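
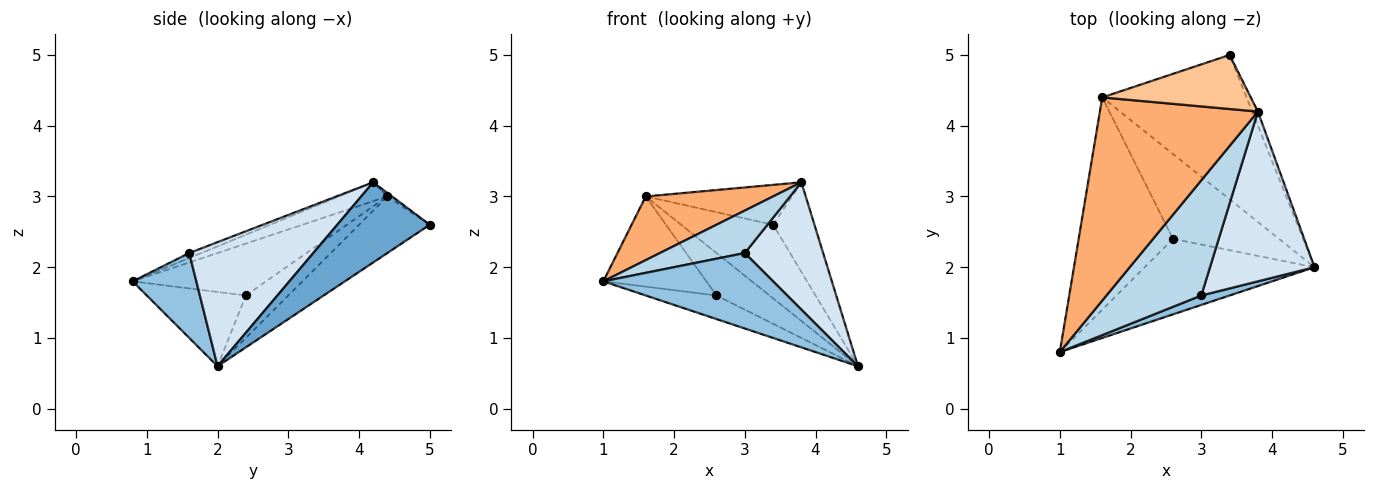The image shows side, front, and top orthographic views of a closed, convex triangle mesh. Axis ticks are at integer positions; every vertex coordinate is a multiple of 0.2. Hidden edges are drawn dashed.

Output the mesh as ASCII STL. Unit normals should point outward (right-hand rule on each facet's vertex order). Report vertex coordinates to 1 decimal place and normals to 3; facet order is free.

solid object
 facet normal 0.911 0.407 -0.064
  outer loop
   vertex 3.8 4.2 3.2
   vertex 4.6 2.0 0.6
   vertex 3.4 5.0 2.6
  endloop
 endfacet
 facet normal 0.349 -0.930 0.116
  outer loop
   vertex 3.0 1.6 2.2
   vertex 1.0 0.8 1.8
   vertex 4.6 2.0 0.6
  endloop
 endfacet
 facet normal -0.049 -0.345 0.937
  outer loop
   vertex 3.0 1.6 2.2
   vertex 3.8 4.2 3.2
   vertex 1.0 0.8 1.8
  endloop
 endfacet
 facet normal 0.689 -0.435 0.580
  outer loop
   vertex 3.0 1.6 2.2
   vertex 4.6 2.0 0.6
   vertex 3.8 4.2 3.2
  endloop
 endfacet
 facet normal -0.330 0.429 -0.841
  outer loop
   vertex 1.6 4.4 3.0
   vertex 3.4 5.0 2.6
   vertex 4.6 2.0 0.6
  endloop
 endfacet
 facet normal -0.113 -0.297 0.948
  outer loop
   vertex 1.6 4.4 3.0
   vertex 1.0 0.8 1.8
   vertex 3.8 4.2 3.2
  endloop
 endfacet
 facet normal -0.019 0.594 0.804
  outer loop
   vertex 1.6 4.4 3.0
   vertex 3.8 4.2 3.2
   vertex 3.4 5.0 2.6
  endloop
 endfacet
 facet normal -0.385 0.275 -0.881
  outer loop
   vertex 2.6 2.4 1.6
   vertex 4.6 2.0 0.6
   vertex 1.0 0.8 1.8
  endloop
 endfacet
 facet normal -0.452 0.349 -0.821
  outer loop
   vertex 2.6 2.4 1.6
   vertex 1.0 0.8 1.8
   vertex 1.6 4.4 3.0
  endloop
 endfacet
 facet normal -0.337 0.421 -0.842
  outer loop
   vertex 2.6 2.4 1.6
   vertex 1.6 4.4 3.0
   vertex 4.6 2.0 0.6
  endloop
 endfacet
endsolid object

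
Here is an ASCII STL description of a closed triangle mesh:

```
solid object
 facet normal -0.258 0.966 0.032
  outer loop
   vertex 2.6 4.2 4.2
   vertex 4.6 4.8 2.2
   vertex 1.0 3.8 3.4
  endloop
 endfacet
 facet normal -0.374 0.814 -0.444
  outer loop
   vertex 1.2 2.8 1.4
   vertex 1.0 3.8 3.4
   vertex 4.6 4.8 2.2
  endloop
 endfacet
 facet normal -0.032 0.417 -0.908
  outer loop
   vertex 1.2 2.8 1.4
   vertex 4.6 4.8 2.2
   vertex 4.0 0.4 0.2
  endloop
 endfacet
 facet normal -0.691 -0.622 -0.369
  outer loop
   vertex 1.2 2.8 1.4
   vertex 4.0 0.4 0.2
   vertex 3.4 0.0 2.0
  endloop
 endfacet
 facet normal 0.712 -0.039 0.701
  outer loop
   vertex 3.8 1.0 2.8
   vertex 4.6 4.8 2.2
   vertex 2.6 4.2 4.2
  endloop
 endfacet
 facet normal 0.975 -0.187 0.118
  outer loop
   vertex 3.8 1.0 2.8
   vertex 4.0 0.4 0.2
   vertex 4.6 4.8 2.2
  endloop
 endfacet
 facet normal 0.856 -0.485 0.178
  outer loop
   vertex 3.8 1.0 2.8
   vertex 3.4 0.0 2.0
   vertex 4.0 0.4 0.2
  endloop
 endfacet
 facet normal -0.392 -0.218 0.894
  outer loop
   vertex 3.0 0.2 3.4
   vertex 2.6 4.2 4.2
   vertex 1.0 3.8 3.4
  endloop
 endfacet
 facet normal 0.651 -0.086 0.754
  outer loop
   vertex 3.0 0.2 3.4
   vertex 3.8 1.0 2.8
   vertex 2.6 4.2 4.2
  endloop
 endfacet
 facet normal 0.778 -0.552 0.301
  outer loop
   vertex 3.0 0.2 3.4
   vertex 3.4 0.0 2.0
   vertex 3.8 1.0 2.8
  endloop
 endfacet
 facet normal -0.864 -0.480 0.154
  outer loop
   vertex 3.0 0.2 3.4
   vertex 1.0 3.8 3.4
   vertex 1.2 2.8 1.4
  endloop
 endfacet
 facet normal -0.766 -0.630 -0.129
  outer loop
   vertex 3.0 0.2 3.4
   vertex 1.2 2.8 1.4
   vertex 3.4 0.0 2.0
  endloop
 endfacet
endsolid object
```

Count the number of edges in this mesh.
18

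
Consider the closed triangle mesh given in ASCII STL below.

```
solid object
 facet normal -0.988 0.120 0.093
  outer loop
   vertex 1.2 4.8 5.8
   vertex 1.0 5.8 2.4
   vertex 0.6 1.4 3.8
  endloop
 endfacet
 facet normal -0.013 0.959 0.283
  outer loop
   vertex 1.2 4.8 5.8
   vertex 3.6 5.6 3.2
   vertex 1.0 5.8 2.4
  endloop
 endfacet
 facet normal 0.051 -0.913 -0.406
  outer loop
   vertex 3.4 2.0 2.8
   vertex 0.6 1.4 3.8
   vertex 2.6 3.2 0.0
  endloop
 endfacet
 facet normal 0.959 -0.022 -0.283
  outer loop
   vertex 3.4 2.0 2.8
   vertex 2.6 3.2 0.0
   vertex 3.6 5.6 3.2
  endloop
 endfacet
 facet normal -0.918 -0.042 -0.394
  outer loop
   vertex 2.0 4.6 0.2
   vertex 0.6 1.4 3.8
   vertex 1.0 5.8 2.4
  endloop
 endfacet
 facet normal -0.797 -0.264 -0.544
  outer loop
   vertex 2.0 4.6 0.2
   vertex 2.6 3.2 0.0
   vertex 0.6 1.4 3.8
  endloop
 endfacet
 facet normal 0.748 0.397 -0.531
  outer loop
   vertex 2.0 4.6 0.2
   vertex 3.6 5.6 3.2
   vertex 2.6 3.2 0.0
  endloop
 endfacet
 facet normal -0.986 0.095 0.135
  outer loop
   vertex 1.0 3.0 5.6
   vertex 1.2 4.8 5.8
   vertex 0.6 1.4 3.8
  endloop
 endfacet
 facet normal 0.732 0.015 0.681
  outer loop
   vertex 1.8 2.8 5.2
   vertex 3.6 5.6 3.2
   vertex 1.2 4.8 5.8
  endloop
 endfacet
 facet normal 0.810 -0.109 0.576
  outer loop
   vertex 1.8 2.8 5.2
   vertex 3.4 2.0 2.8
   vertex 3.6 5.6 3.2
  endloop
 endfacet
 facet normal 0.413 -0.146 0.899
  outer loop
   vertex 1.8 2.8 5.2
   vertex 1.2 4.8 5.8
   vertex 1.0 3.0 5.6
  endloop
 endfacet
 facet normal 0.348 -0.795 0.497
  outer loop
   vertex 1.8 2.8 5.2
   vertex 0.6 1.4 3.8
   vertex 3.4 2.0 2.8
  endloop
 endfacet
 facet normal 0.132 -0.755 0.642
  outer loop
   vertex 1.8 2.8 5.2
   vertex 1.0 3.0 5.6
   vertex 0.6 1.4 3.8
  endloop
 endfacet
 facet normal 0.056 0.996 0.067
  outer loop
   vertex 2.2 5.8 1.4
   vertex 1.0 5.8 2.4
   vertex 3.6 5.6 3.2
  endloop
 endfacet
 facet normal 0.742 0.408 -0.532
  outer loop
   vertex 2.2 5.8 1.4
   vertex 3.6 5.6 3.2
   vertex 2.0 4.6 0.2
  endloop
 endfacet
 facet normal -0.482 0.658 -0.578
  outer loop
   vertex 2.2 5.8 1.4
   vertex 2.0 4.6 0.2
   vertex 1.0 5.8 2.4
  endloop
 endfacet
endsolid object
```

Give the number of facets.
16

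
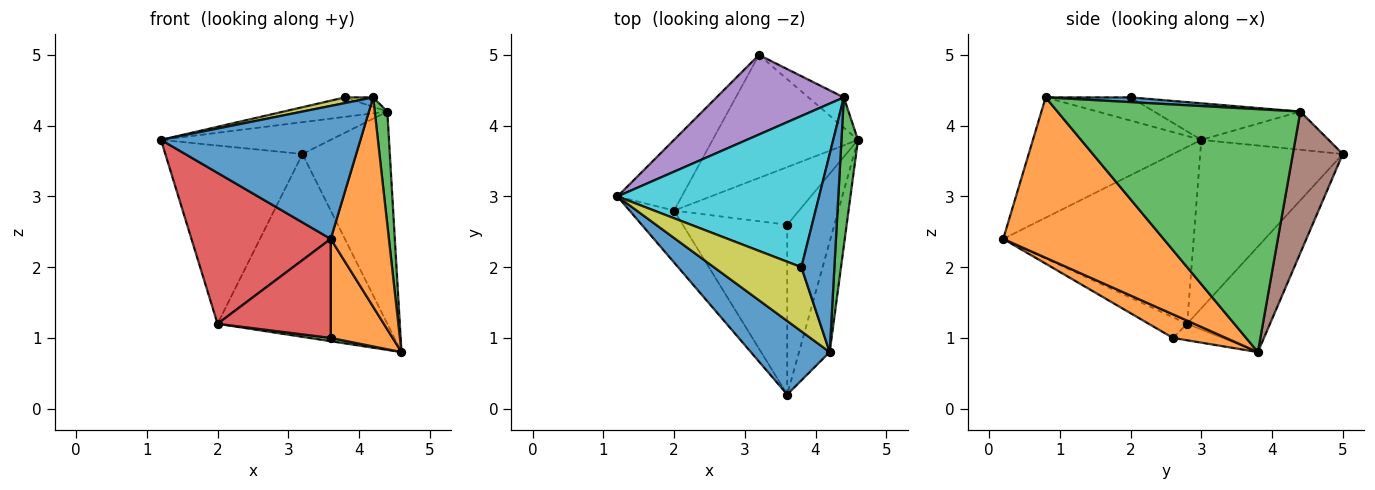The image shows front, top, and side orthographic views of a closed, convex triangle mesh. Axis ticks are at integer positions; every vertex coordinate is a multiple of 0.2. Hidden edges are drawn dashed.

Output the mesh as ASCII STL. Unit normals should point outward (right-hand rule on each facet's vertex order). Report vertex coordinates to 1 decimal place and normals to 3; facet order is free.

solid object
 facet normal -0.594 -0.704 0.389
  outer loop
   vertex 4.2 0.8 4.4
   vertex 1.2 3.0 3.8
   vertex 3.6 0.2 2.4
  endloop
 endfacet
 facet normal 0.925 -0.336 -0.177
  outer loop
   vertex 4.2 0.8 4.4
   vertex 3.6 0.2 2.4
   vertex 4.6 3.8 0.8
  endloop
 endfacet
 facet normal 0.996 -0.052 0.068
  outer loop
   vertex 4.4 4.4 4.2
   vertex 4.2 0.8 4.4
   vertex 4.6 3.8 0.8
  endloop
 endfacet
 facet normal -0.791 -0.579 -0.199
  outer loop
   vertex 2.0 2.8 1.2
   vertex 3.6 0.2 2.4
   vertex 1.2 3.0 3.8
  endloop
 endfacet
 facet normal -0.268 0.358 0.894
  outer loop
   vertex 3.2 5.0 3.6
   vertex 1.2 3.0 3.8
   vertex 4.4 4.4 4.2
  endloop
 endfacet
 facet normal 0.492 0.862 -0.123
  outer loop
   vertex 3.2 5.0 3.6
   vertex 4.4 4.4 4.2
   vertex 4.6 3.8 0.8
  endloop
 endfacet
 facet normal -0.695 0.668 -0.265
  outer loop
   vertex 3.2 5.0 3.6
   vertex 2.0 2.8 1.2
   vertex 1.2 3.0 3.8
  endloop
 endfacet
 facet normal -0.375 0.769 -0.517
  outer loop
   vertex 3.2 5.0 3.6
   vertex 4.6 3.8 0.8
   vertex 2.0 2.8 1.2
  endloop
 endfacet
 facet normal -0.255 -0.085 0.963
  outer loop
   vertex 3.8 2.0 4.4
   vertex 1.2 3.0 3.8
   vertex 4.2 0.8 4.4
  endloop
 endfacet
 facet normal -0.177 0.126 0.976
  outer loop
   vertex 3.8 2.0 4.4
   vertex 4.4 4.4 4.2
   vertex 1.2 3.0 3.8
  endloop
 endfacet
 facet normal 0.141 0.047 0.989
  outer loop
   vertex 3.8 2.0 4.4
   vertex 4.2 0.8 4.4
   vertex 4.4 4.4 4.2
  endloop
 endfacet
 facet normal 0.396 -0.463 -0.793
  outer loop
   vertex 3.6 2.6 1.0
   vertex 4.6 3.8 0.8
   vertex 3.6 0.2 2.4
  endloop
 endfacet
 facet normal -0.131 -0.056 -0.990
  outer loop
   vertex 3.6 2.6 1.0
   vertex 2.0 2.8 1.2
   vertex 4.6 3.8 0.8
  endloop
 endfacet
 facet normal -0.169 -0.497 -0.851
  outer loop
   vertex 3.6 2.6 1.0
   vertex 3.6 0.2 2.4
   vertex 2.0 2.8 1.2
  endloop
 endfacet
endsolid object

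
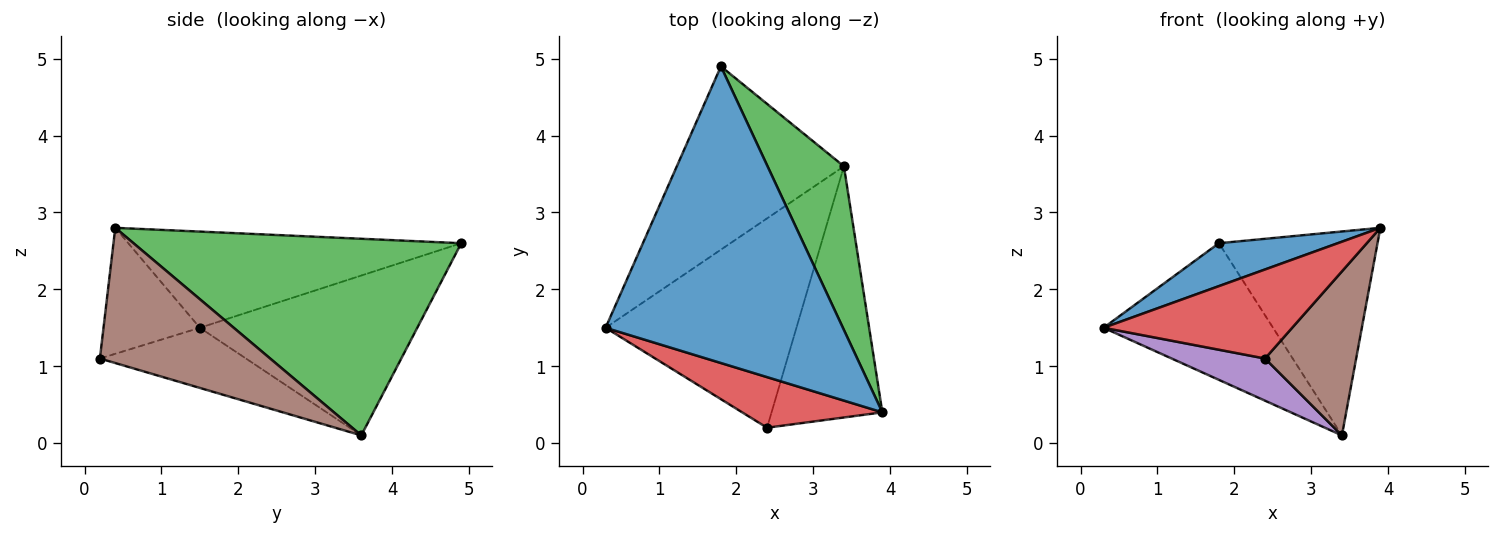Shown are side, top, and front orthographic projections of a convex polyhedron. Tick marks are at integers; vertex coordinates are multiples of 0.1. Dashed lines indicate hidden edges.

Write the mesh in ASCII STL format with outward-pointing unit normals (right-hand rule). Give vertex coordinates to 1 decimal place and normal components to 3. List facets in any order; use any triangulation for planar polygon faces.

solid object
 facet normal -0.372 -0.133 0.919
  outer loop
   vertex 1.8 4.9 2.6
   vertex 0.3 1.5 1.5
   vertex 3.9 0.4 2.8
  endloop
 endfacet
 facet normal -0.609 0.474 -0.636
  outer loop
   vertex 3.4 3.6 0.1
   vertex 0.3 1.5 1.5
   vertex 1.8 4.9 2.6
  endloop
 endfacet
 facet normal 0.850 0.411 0.330
  outer loop
   vertex 3.4 3.6 0.1
   vertex 1.8 4.9 2.6
   vertex 3.9 0.4 2.8
  endloop
 endfacet
 facet normal -0.406 -0.795 0.452
  outer loop
   vertex 2.4 0.2 1.1
   vertex 3.9 0.4 2.8
   vertex 0.3 1.5 1.5
  endloop
 endfacet
 facet normal -0.295 -0.189 -0.937
  outer loop
   vertex 2.4 0.2 1.1
   vertex 0.3 1.5 1.5
   vertex 3.4 3.6 0.1
  endloop
 endfacet
 facet normal 0.715 -0.382 -0.586
  outer loop
   vertex 2.4 0.2 1.1
   vertex 3.4 3.6 0.1
   vertex 3.9 0.4 2.8
  endloop
 endfacet
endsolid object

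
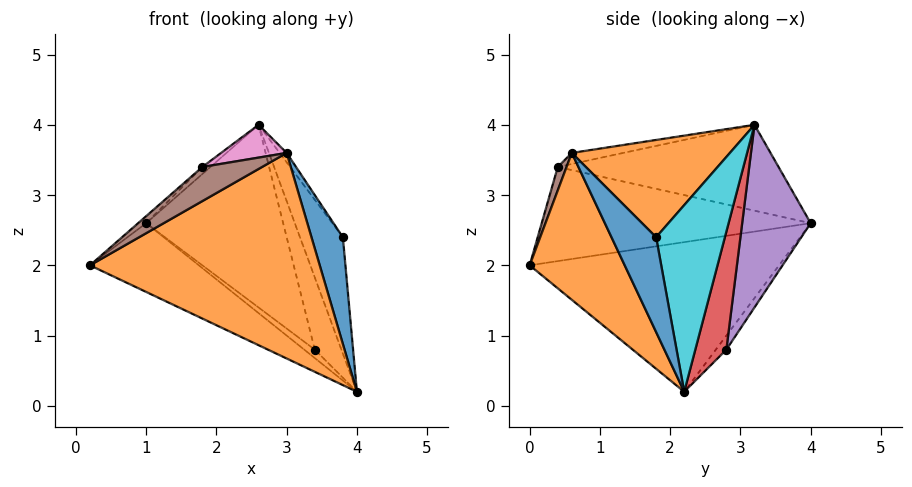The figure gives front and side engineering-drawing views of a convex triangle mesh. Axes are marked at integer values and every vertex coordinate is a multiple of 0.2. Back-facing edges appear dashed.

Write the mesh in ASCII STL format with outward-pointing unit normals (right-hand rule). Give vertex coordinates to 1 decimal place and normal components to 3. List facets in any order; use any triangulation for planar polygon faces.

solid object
 facet normal -0.521 0.228 -0.822
  outer loop
   vertex 1.0 4.0 2.6
   vertex 4.0 2.2 0.2
   vertex 0.2 0.0 2.0
  endloop
 endfacet
 facet normal 0.364 -0.879 -0.307
  outer loop
   vertex 3.0 0.6 3.6
   vertex 0.2 0.0 2.0
   vertex 4.0 2.2 0.2
  endloop
 endfacet
 facet normal -0.408 0.408 -0.816
  outer loop
   vertex 3.4 2.8 0.8
   vertex 4.0 2.2 0.2
   vertex 1.0 4.0 2.6
  endloop
 endfacet
 facet normal 0.755 0.647 0.108
  outer loop
   vertex 3.4 2.8 0.8
   vertex 2.6 3.2 4.0
   vertex 4.0 2.2 0.2
  endloop
 endfacet
 facet normal 0.447 0.894 0.000
  outer loop
   vertex 3.4 2.8 0.8
   vertex 1.0 4.0 2.6
   vertex 2.6 3.2 4.0
  endloop
 endfacet
 facet normal 0.145 -0.983 0.116
  outer loop
   vertex 1.8 0.4 3.4
   vertex 0.2 0.0 2.0
   vertex 3.0 0.6 3.6
  endloop
 endfacet
 facet normal -0.134 -0.171 0.976
  outer loop
   vertex 1.8 0.4 3.4
   vertex 3.0 0.6 3.6
   vertex 2.6 3.2 4.0
  endloop
 endfacet
 facet normal -0.661 0.020 0.750
  outer loop
   vertex 1.8 0.4 3.4
   vertex 1.0 4.0 2.6
   vertex 0.2 0.0 2.0
  endloop
 endfacet
 facet normal -0.652 0.024 0.758
  outer loop
   vertex 1.8 0.4 3.4
   vertex 2.6 3.2 4.0
   vertex 1.0 4.0 2.6
  endloop
 endfacet
 facet normal 0.836 0.521 0.171
  outer loop
   vertex 3.8 1.8 2.4
   vertex 4.0 2.2 0.2
   vertex 2.6 3.2 4.0
  endloop
 endfacet
 facet normal 0.817 -0.575 -0.030
  outer loop
   vertex 3.8 1.8 2.4
   vertex 3.0 0.6 3.6
   vertex 4.0 2.2 0.2
  endloop
 endfacet
 facet normal 0.814 0.036 0.579
  outer loop
   vertex 3.8 1.8 2.4
   vertex 2.6 3.2 4.0
   vertex 3.0 0.6 3.6
  endloop
 endfacet
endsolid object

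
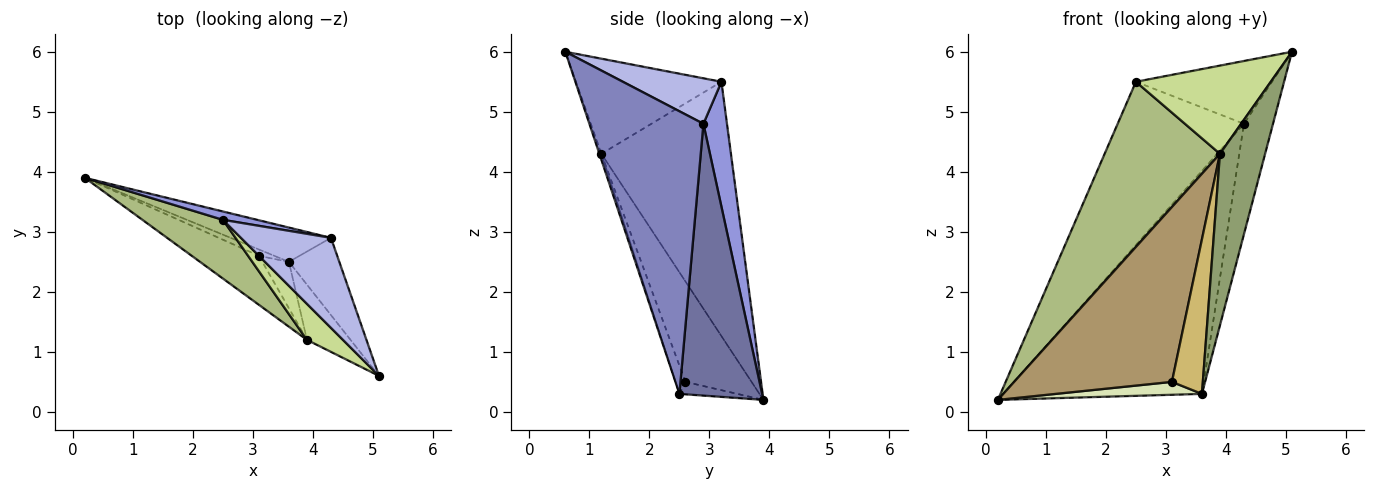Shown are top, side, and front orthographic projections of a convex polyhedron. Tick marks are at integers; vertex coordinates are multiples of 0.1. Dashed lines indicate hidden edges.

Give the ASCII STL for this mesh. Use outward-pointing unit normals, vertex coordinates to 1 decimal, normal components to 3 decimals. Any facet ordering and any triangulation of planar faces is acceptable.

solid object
 facet normal 0.381 0.914 -0.140
  outer loop
   vertex 3.6 2.5 0.3
   vertex 0.2 3.9 0.2
   vertex 4.3 2.9 4.8
  endloop
 endfacet
 facet normal 0.955 0.243 -0.170
  outer loop
   vertex 3.6 2.5 0.3
   vertex 4.3 2.9 4.8
   vertex 5.1 0.6 6.0
  endloop
 endfacet
 facet normal 0.183 0.982 0.050
  outer loop
   vertex 2.5 3.2 5.5
   vertex 4.3 2.9 4.8
   vertex 0.2 3.9 0.2
  endloop
 endfacet
 facet normal 0.383 0.528 0.758
  outer loop
   vertex 2.5 3.2 5.5
   vertex 5.1 0.6 6.0
   vertex 4.3 2.9 4.8
  endloop
 endfacet
 facet normal -0.042 -0.951 -0.306
  outer loop
   vertex 3.9 1.2 4.3
   vertex 3.6 2.5 0.3
   vertex 5.1 0.6 6.0
  endloop
 endfacet
 facet normal -0.727 -0.647 0.230
  outer loop
   vertex 3.9 1.2 4.3
   vertex 2.5 3.2 5.5
   vertex 0.2 3.9 0.2
  endloop
 endfacet
 facet normal -0.707 -0.655 0.268
  outer loop
   vertex 3.9 1.2 4.3
   vertex 5.1 0.6 6.0
   vertex 2.5 3.2 5.5
  endloop
 endfacet
 facet normal -0.336 -0.845 -0.417
  outer loop
   vertex 3.1 2.6 0.5
   vertex 0.2 3.9 0.2
   vertex 3.6 2.5 0.3
  endloop
 endfacet
 facet normal -0.374 -0.893 -0.250
  outer loop
   vertex 3.1 2.6 0.5
   vertex 3.9 1.2 4.3
   vertex 0.2 3.9 0.2
  endloop
 endfacet
 facet normal -0.293 -0.915 -0.276
  outer loop
   vertex 3.1 2.6 0.5
   vertex 3.6 2.5 0.3
   vertex 3.9 1.2 4.3
  endloop
 endfacet
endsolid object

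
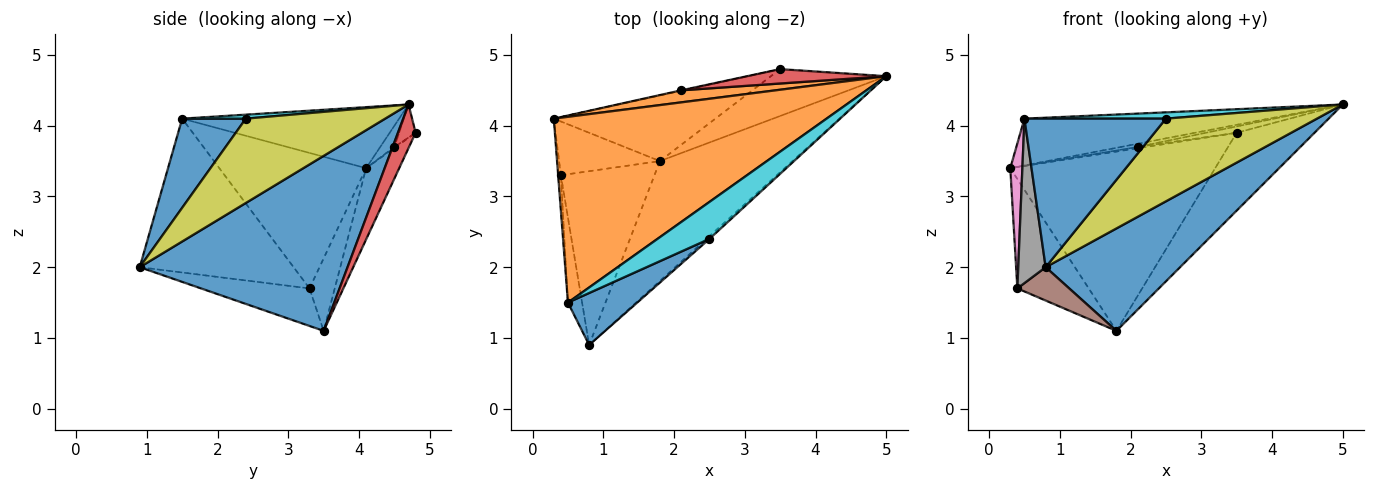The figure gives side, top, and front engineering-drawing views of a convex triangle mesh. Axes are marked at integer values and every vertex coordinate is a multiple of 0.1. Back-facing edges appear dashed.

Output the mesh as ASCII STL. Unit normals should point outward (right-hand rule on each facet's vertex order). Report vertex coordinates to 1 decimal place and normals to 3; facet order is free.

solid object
 facet normal 0.709 -0.458 -0.537
  outer loop
   vertex 1.8 3.5 1.1
   vertex 5.0 4.7 4.3
   vertex 0.8 0.9 2.0
  endloop
 endfacet
 facet normal -0.212 0.239 0.948
  outer loop
   vertex 0.5 1.5 4.1
   vertex 5.0 4.7 4.3
   vertex 0.3 4.1 3.4
  endloop
 endfacet
 facet normal -0.150 0.928 -0.340
  outer loop
   vertex 3.5 4.8 3.9
   vertex 1.8 3.5 1.1
   vertex 0.3 4.1 3.4
  endloop
 endfacet
 facet normal 0.191 0.841 -0.506
  outer loop
   vertex 3.5 4.8 3.9
   vertex 5.0 4.7 4.3
   vertex 1.8 3.5 1.1
  endloop
 endfacet
 facet normal -0.302 0.855 -0.420
  outer loop
   vertex 0.4 3.3 1.7
   vertex 0.3 4.1 3.4
   vertex 1.8 3.5 1.1
  endloop
 endfacet
 facet normal -0.367 -0.175 -0.914
  outer loop
   vertex 0.4 3.3 1.7
   vertex 1.8 3.5 1.1
   vertex 0.8 0.9 2.0
  endloop
 endfacet
 facet normal -0.996 -0.082 -0.020
  outer loop
   vertex 0.4 3.3 1.7
   vertex 0.5 1.5 4.1
   vertex 0.3 4.1 3.4
  endloop
 endfacet
 facet normal -0.980 -0.175 -0.090
  outer loop
   vertex 0.4 3.3 1.7
   vertex 0.8 0.9 2.0
   vertex 0.5 1.5 4.1
  endloop
 endfacet
 facet normal 0.678 -0.735 -0.024
  outer loop
   vertex 2.5 2.4 4.1
   vertex 0.8 0.9 2.0
   vertex 5.0 4.7 4.3
  endloop
 endfacet
 facet normal 0.075 -0.167 0.983
  outer loop
   vertex 2.5 2.4 4.1
   vertex 5.0 4.7 4.3
   vertex 0.5 1.5 4.1
  endloop
 endfacet
 facet normal 0.391 -0.869 0.304
  outer loop
   vertex 2.5 2.4 4.1
   vertex 0.5 1.5 4.1
   vertex 0.8 0.9 2.0
  endloop
 endfacet
 facet normal -0.213 0.248 0.945
  outer loop
   vertex 2.1 4.5 3.7
   vertex 0.3 4.1 3.4
   vertex 5.0 4.7 4.3
  endloop
 endfacet
 facet normal -0.156 0.937 -0.312
  outer loop
   vertex 2.1 4.5 3.7
   vertex 3.5 4.8 3.9
   vertex 0.3 4.1 3.4
  endloop
 endfacet
 facet normal -0.212 0.394 0.894
  outer loop
   vertex 2.1 4.5 3.7
   vertex 5.0 4.7 4.3
   vertex 3.5 4.8 3.9
  endloop
 endfacet
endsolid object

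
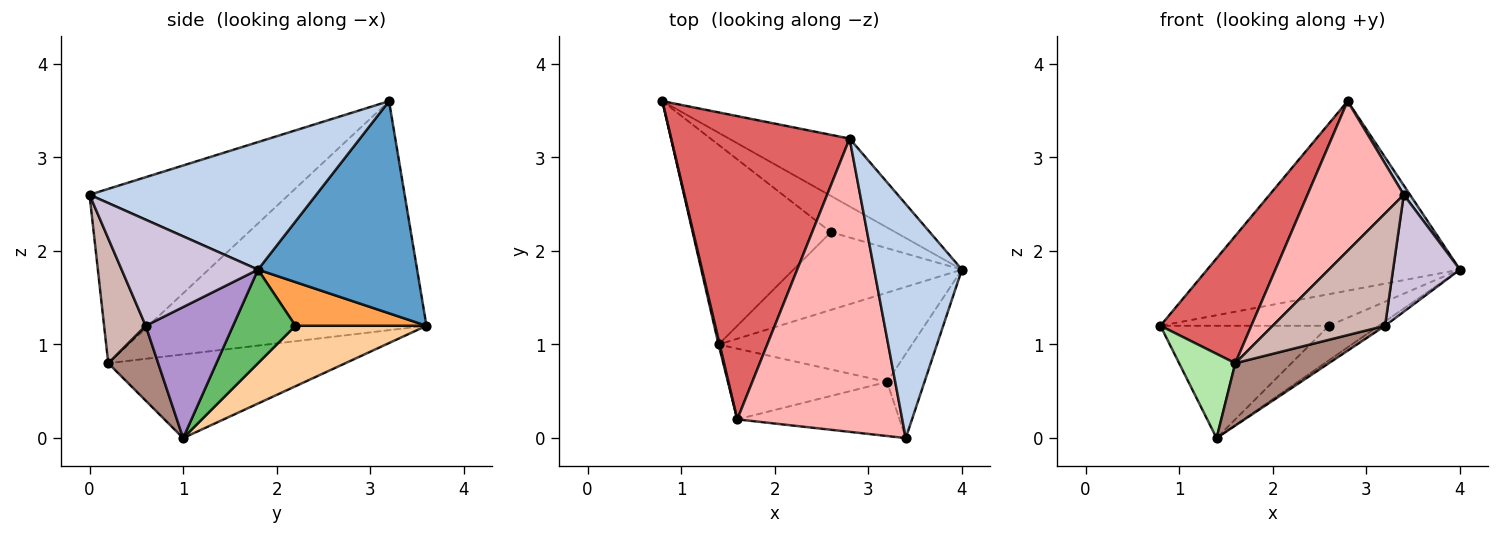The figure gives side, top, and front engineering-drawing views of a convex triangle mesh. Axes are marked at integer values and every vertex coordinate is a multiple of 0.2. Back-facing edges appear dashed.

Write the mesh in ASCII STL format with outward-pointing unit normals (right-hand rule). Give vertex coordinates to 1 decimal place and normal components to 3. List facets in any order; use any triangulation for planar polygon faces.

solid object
 facet normal 0.510 0.810 -0.290
  outer loop
   vertex 2.8 3.2 3.6
   vertex 4.0 1.8 1.8
   vertex 0.8 3.6 1.2
  endloop
 endfacet
 facet normal 0.824 -0.023 0.567
  outer loop
   vertex 2.8 3.2 3.6
   vertex 3.4 0.0 2.6
   vertex 4.0 1.8 1.8
  endloop
 endfacet
 facet normal 0.455 0.585 -0.672
  outer loop
   vertex 2.6 2.2 1.2
   vertex 0.8 3.6 1.2
   vertex 4.0 1.8 1.8
  endloop
 endfacet
 facet normal 0.356 0.458 -0.814
  outer loop
   vertex 2.6 2.2 1.2
   vertex 1.4 1.0 0.0
   vertex 0.8 3.6 1.2
  endloop
 endfacet
 facet normal 0.453 0.362 -0.815
  outer loop
   vertex 2.6 2.2 1.2
   vertex 4.0 1.8 1.8
   vertex 1.4 1.0 0.0
  endloop
 endfacet
 facet normal -0.973 -0.230 0.013
  outer loop
   vertex 1.6 0.2 0.8
   vertex 0.8 3.6 1.2
   vertex 1.4 1.0 0.0
  endloop
 endfacet
 facet normal -0.764 -0.250 0.595
  outer loop
   vertex 1.6 0.2 0.8
   vertex 2.8 3.2 3.6
   vertex 0.8 3.6 1.2
  endloop
 endfacet
 facet normal -0.685 -0.331 0.649
  outer loop
   vertex 1.6 0.2 0.8
   vertex 3.4 0.0 2.6
   vertex 2.8 3.2 3.6
  endloop
 endfacet
 facet normal 0.560 0.040 -0.827
  outer loop
   vertex 3.2 0.6 1.2
   vertex 1.4 1.0 0.0
   vertex 4.0 1.8 1.8
  endloop
 endfacet
 facet normal 0.856 -0.420 -0.302
  outer loop
   vertex 3.2 0.6 1.2
   vertex 4.0 1.8 1.8
   vertex 3.4 0.0 2.6
  endloop
 endfacet
 facet normal 0.333 -0.624 -0.707
  outer loop
   vertex 3.2 0.6 1.2
   vertex 1.6 0.2 0.8
   vertex 1.4 1.0 0.0
  endloop
 endfacet
 facet normal 0.317 -0.855 -0.412
  outer loop
   vertex 3.2 0.6 1.2
   vertex 3.4 0.0 2.6
   vertex 1.6 0.2 0.8
  endloop
 endfacet
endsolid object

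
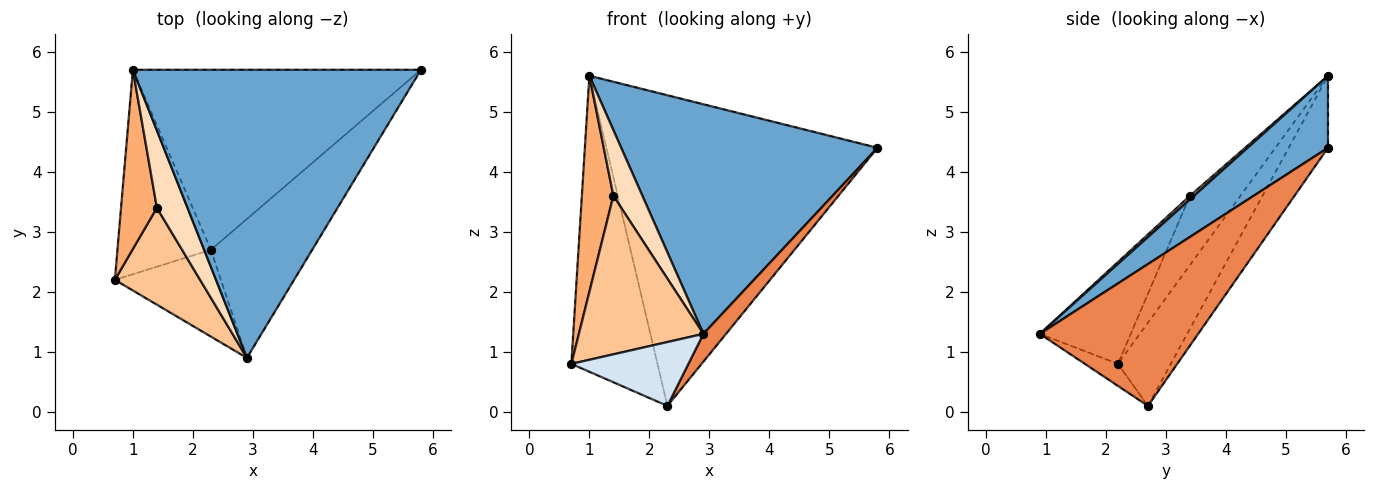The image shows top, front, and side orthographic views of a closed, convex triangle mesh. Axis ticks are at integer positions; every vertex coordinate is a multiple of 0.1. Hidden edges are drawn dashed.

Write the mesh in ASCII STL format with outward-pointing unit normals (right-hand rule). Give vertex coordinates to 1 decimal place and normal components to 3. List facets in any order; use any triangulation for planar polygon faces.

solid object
 facet normal 0.192 -0.612 0.768
  outer loop
   vertex 2.9 0.9 1.3
   vertex 5.8 5.7 4.4
   vertex 1.0 5.7 5.6
  endloop
 endfacet
 facet normal -0.451 0.734 -0.507
  outer loop
   vertex 2.3 2.7 0.1
   vertex 0.7 2.2 0.8
   vertex 1.0 5.7 5.6
  endloop
 endfacet
 facet normal -0.124 0.858 -0.498
  outer loop
   vertex 2.3 2.7 0.1
   vertex 1.0 5.7 5.6
   vertex 5.8 5.7 4.4
  endloop
 endfacet
 facet normal -0.165 -0.585 -0.794
  outer loop
   vertex 2.3 2.7 0.1
   vertex 2.9 0.9 1.3
   vertex 0.7 2.2 0.8
  endloop
 endfacet
 facet normal 0.808 -0.115 -0.577
  outer loop
   vertex 2.3 2.7 0.1
   vertex 5.8 5.7 4.4
   vertex 2.9 0.9 1.3
  endloop
 endfacet
 facet normal -0.777 -0.485 0.402
  outer loop
   vertex 1.4 3.4 3.6
   vertex 1.0 5.7 5.6
   vertex 0.7 2.2 0.8
  endloop
 endfacet
 facet normal -0.529 -0.724 0.443
  outer loop
   vertex 1.4 3.4 3.6
   vertex 0.7 2.2 0.8
   vertex 2.9 0.9 1.3
  endloop
 endfacet
 facet normal 0.090 -0.645 0.759
  outer loop
   vertex 1.4 3.4 3.6
   vertex 2.9 0.9 1.3
   vertex 1.0 5.7 5.6
  endloop
 endfacet
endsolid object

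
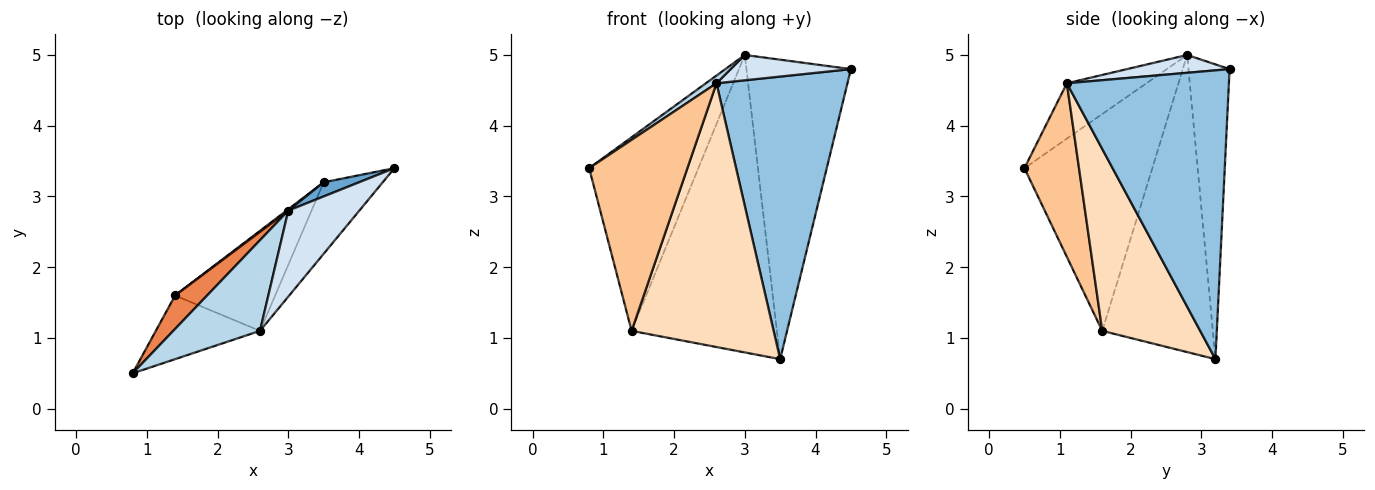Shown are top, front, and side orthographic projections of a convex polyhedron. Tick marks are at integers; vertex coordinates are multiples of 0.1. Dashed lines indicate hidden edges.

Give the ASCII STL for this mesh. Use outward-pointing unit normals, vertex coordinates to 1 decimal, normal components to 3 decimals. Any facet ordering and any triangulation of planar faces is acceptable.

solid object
 facet normal -0.366 0.930 0.044
  outer loop
   vertex 3.0 2.8 5.0
   vertex 4.5 3.4 4.8
   vertex 3.5 3.2 0.7
  endloop
 endfacet
 facet normal 0.768 -0.621 -0.157
  outer loop
   vertex 2.6 1.1 4.6
   vertex 3.5 3.2 0.7
   vertex 4.5 3.4 4.8
  endloop
 endfacet
 facet normal -0.537 -0.072 0.841
  outer loop
   vertex 2.6 1.1 4.6
   vertex 3.0 2.8 5.0
   vertex 0.8 0.5 3.4
  endloop
 endfacet
 facet normal 0.234 -0.275 0.933
  outer loop
   vertex 2.6 1.1 4.6
   vertex 4.5 3.4 4.8
   vertex 3.0 2.8 5.0
  endloop
 endfacet
 facet normal -0.756 0.645 0.111
  outer loop
   vertex 1.4 1.6 1.1
   vertex 0.8 0.5 3.4
   vertex 3.0 2.8 5.0
  endloop
 endfacet
 facet normal -0.606 0.796 0.004
  outer loop
   vertex 1.4 1.6 1.1
   vertex 3.0 2.8 5.0
   vertex 3.5 3.2 0.7
  endloop
 endfacet
 facet normal 0.466 -0.839 -0.280
  outer loop
   vertex 1.4 1.6 1.1
   vertex 2.6 1.1 4.6
   vertex 0.8 0.5 3.4
  endloop
 endfacet
 facet normal 0.542 -0.786 -0.298
  outer loop
   vertex 1.4 1.6 1.1
   vertex 3.5 3.2 0.7
   vertex 2.6 1.1 4.6
  endloop
 endfacet
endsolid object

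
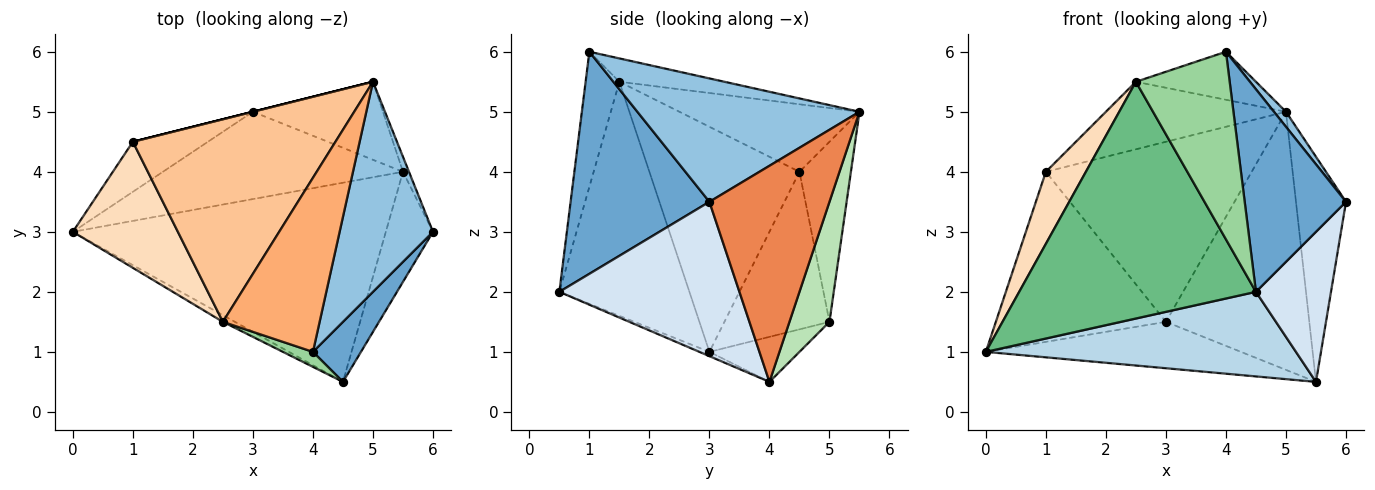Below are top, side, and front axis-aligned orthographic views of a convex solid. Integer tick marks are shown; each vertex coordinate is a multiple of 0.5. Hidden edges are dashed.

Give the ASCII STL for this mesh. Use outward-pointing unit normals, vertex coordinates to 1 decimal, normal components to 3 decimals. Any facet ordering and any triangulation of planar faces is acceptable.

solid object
 facet normal 0.796 -0.581 0.172
  outer loop
   vertex 4.0 1.0 6.0
   vertex 4.5 0.5 2.0
   vertex 6.0 3.0 3.5
  endloop
 endfacet
 facet normal 0.797 -0.043 0.603
  outer loop
   vertex 5.0 5.5 5.0
   vertex 4.0 1.0 6.0
   vertex 6.0 3.0 3.5
  endloop
 endfacet
 facet normal -0.013 -0.391 -0.920
  outer loop
   vertex 5.5 4.0 0.5
   vertex 4.5 0.5 2.0
   vertex 0.0 3.0 1.0
  endloop
 endfacet
 facet normal 0.888 -0.370 -0.271
  outer loop
   vertex 5.5 4.0 0.5
   vertex 6.0 3.0 3.5
   vertex 4.5 0.5 2.0
  endloop
 endfacet
 facet normal 0.923 0.384 -0.026
  outer loop
   vertex 5.5 4.0 0.5
   vertex 5.0 5.5 5.0
   vertex 6.0 3.0 3.5
  endloop
 endfacet
 facet normal -0.227 0.259 0.939
  outer loop
   vertex 2.5 1.5 5.5
   vertex 4.0 1.0 6.0
   vertex 5.0 5.5 5.0
  endloop
 endfacet
 facet normal -0.302 0.302 0.905
  outer loop
   vertex 2.5 1.5 5.5
   vertex 5.0 5.5 5.0
   vertex 1.0 4.5 4.0
  endloop
 endfacet
 facet normal -0.881 -0.235 0.411
  outer loop
   vertex 2.5 1.5 5.5
   vertex 1.0 4.5 4.0
   vertex 0.0 3.0 1.0
  endloop
 endfacet
 facet normal -0.481 -0.876 -0.025
  outer loop
   vertex 2.5 1.5 5.5
   vertex 0.0 3.0 1.0
   vertex 4.5 0.5 2.0
  endloop
 endfacet
 facet normal -0.338 -0.938 0.075
  outer loop
   vertex 2.5 1.5 5.5
   vertex 4.5 0.5 2.0
   vertex 4.0 1.0 6.0
  endloop
 endfacet
 facet normal 0.258 0.925 -0.280
  outer loop
   vertex 3.0 5.0 1.5
   vertex 5.0 5.5 5.0
   vertex 5.5 4.0 0.5
  endloop
 endfacet
 facet normal -0.243 0.970 0.000
  outer loop
   vertex 3.0 5.0 1.5
   vertex 1.0 4.5 4.0
   vertex 5.0 5.5 5.0
  endloop
 endfacet
 facet normal -0.163 0.463 -0.871
  outer loop
   vertex 3.0 5.0 1.5
   vertex 5.5 4.0 0.5
   vertex 0.0 3.0 1.0
  endloop
 endfacet
 facet normal -0.510 0.825 -0.243
  outer loop
   vertex 3.0 5.0 1.5
   vertex 0.0 3.0 1.0
   vertex 1.0 4.5 4.0
  endloop
 endfacet
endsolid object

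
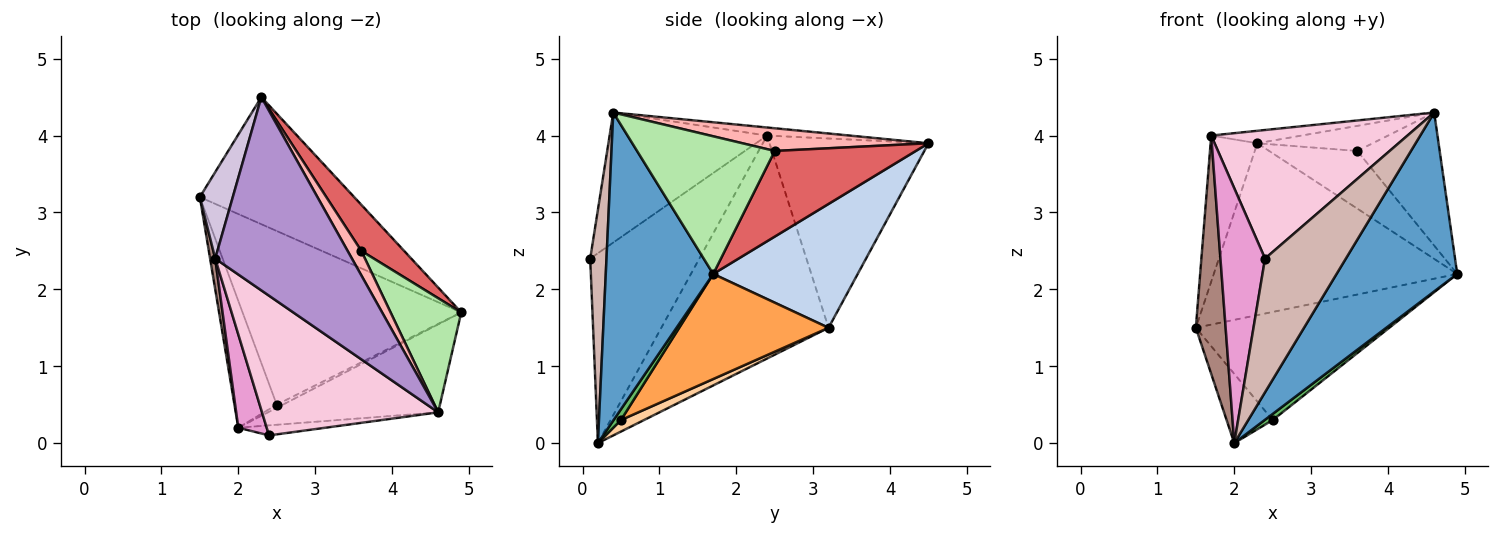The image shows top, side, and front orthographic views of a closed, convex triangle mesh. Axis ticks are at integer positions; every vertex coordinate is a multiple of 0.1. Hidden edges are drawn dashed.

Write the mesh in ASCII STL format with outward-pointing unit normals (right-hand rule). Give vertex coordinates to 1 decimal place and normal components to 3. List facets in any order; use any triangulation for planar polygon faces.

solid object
 facet normal 0.624 -0.701 -0.345
  outer loop
   vertex 4.6 0.4 4.3
   vertex 2.0 0.2 0.0
   vertex 4.9 1.7 2.2
  endloop
 endfacet
 facet normal 0.431 0.726 -0.537
  outer loop
   vertex 2.3 4.5 3.9
   vertex 4.9 1.7 2.2
   vertex 1.5 3.2 1.5
  endloop
 endfacet
 facet normal 0.378 0.489 -0.786
  outer loop
   vertex 2.5 0.5 0.3
   vertex 1.5 3.2 1.5
   vertex 4.9 1.7 2.2
  endloop
 endfacet
 facet normal 0.233 0.466 -0.854
  outer loop
   vertex 2.5 0.5 0.3
   vertex 2.0 0.2 0.0
   vertex 1.5 3.2 1.5
  endloop
 endfacet
 facet normal 0.629 -0.689 -0.360
  outer loop
   vertex 2.5 0.5 0.3
   vertex 4.9 1.7 2.2
   vertex 2.0 0.2 0.0
  endloop
 endfacet
 facet normal 0.785 0.470 0.403
  outer loop
   vertex 3.6 2.5 3.8
   vertex 4.6 0.4 4.3
   vertex 4.9 1.7 2.2
  endloop
 endfacet
 facet normal 0.781 0.488 0.390
  outer loop
   vertex 3.6 2.5 3.8
   vertex 4.9 1.7 2.2
   vertex 2.3 4.5 3.9
  endloop
 endfacet
 facet normal 0.756 0.469 0.456
  outer loop
   vertex 3.6 2.5 3.8
   vertex 2.3 4.5 3.9
   vertex 4.6 0.4 4.3
  endloop
 endfacet
 facet normal -0.059 0.064 0.996
  outer loop
   vertex 1.7 2.4 4.0
   vertex 4.6 0.4 4.3
   vertex 2.3 4.5 3.9
  endloop
 endfacet
 facet normal -0.946 0.278 0.165
  outer loop
   vertex 1.7 2.4 4.0
   vertex 2.3 4.5 3.9
   vertex 1.5 3.2 1.5
  endloop
 endfacet
 facet normal -0.984 -0.175 0.023
  outer loop
   vertex 1.7 2.4 4.0
   vertex 1.5 3.2 1.5
   vertex 2.0 0.2 0.0
  endloop
 endfacet
 facet normal 0.197 -0.978 -0.074
  outer loop
   vertex 2.4 0.1 2.4
   vertex 2.0 0.2 0.0
   vertex 4.6 0.4 4.3
  endloop
 endfacet
 facet normal -0.917 -0.375 0.137
  outer loop
   vertex 2.4 0.1 2.4
   vertex 1.7 2.4 4.0
   vertex 2.0 0.2 0.0
  endloop
 endfacet
 facet normal -0.477 -0.595 0.647
  outer loop
   vertex 2.4 0.1 2.4
   vertex 4.6 0.4 4.3
   vertex 1.7 2.4 4.0
  endloop
 endfacet
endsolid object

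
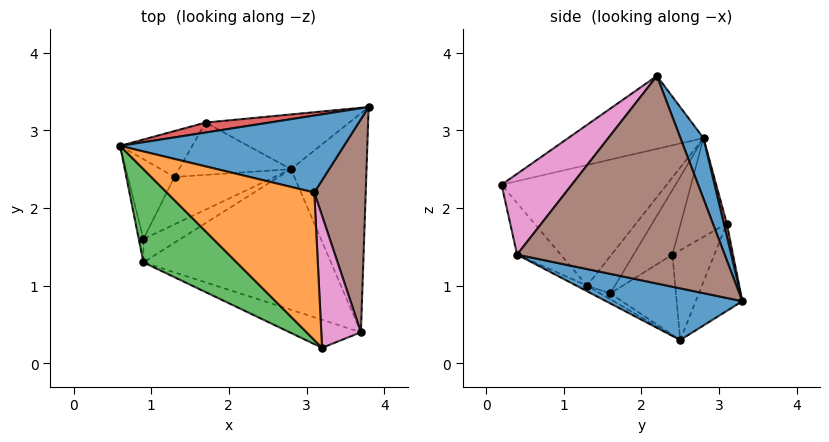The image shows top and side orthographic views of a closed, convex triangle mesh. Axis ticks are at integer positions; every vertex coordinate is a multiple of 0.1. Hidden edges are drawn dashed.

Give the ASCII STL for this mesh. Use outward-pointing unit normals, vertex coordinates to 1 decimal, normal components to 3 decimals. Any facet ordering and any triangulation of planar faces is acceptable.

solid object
 facet normal 0.102 0.922 0.374
  outer loop
   vertex 3.1 2.2 3.7
   vertex 3.8 3.3 0.8
   vertex 0.6 2.8 2.9
  endloop
 endfacet
 facet normal -0.371 -0.545 0.752
  outer loop
   vertex 3.1 2.2 3.7
   vertex 0.6 2.8 2.9
   vertex 3.2 0.2 2.3
  endloop
 endfacet
 facet normal -0.579 -0.682 0.447
  outer loop
   vertex 0.9 1.3 1.0
   vertex 3.2 0.2 2.3
   vertex 0.6 2.8 2.9
  endloop
 endfacet
 facet normal 0.062 0.945 0.320
  outer loop
   vertex 1.7 3.1 1.8
   vertex 0.6 2.8 2.9
   vertex 3.8 3.3 0.8
  endloop
 endfacet
 facet normal -0.244 -0.909 -0.338
  outer loop
   vertex 3.7 0.4 1.4
   vertex 3.2 0.2 2.3
   vertex 0.9 1.3 1.0
  endloop
 endfacet
 facet normal 0.971 0.016 0.240
  outer loop
   vertex 3.7 0.4 1.4
   vertex 3.8 3.3 0.8
   vertex 3.1 2.2 3.7
  endloop
 endfacet
 facet normal 0.868 -0.255 0.426
  outer loop
   vertex 3.7 0.4 1.4
   vertex 3.1 2.2 3.7
   vertex 3.2 0.2 2.3
  endloop
 endfacet
 facet normal -0.991 -0.041 -0.124
  outer loop
   vertex 0.9 1.6 0.9
   vertex 0.9 1.3 1.0
   vertex 0.6 2.8 2.9
  endloop
 endfacet
 facet normal -0.026 -0.473 -0.881
  outer loop
   vertex 2.8 2.5 0.3
   vertex 3.7 0.4 1.4
   vertex 0.9 1.3 1.0
  endloop
 endfacet
 facet normal -0.148 -0.313 -0.938
  outer loop
   vertex 2.8 2.5 0.3
   vertex 0.9 1.3 1.0
   vertex 0.9 1.6 0.9
  endloop
 endfacet
 facet normal 0.555 -0.187 -0.811
  outer loop
   vertex 2.8 2.5 0.3
   vertex 3.8 3.3 0.8
   vertex 3.7 0.4 1.4
  endloop
 endfacet
 facet normal -0.335 0.764 -0.551
  outer loop
   vertex 2.8 2.5 0.3
   vertex 1.7 3.1 1.8
   vertex 3.8 3.3 0.8
  endloop
 endfacet
 facet normal -0.631 0.624 -0.461
  outer loop
   vertex 1.3 2.4 1.4
   vertex 0.6 2.8 2.9
   vertex 1.7 3.1 1.8
  endloop
 endfacet
 facet normal -0.643 0.611 -0.463
  outer loop
   vertex 1.3 2.4 1.4
   vertex 0.9 1.6 0.9
   vertex 0.6 2.8 2.9
  endloop
 endfacet
 facet normal -0.488 0.626 -0.608
  outer loop
   vertex 1.3 2.4 1.4
   vertex 1.7 3.1 1.8
   vertex 2.8 2.5 0.3
  endloop
 endfacet
 facet normal -0.488 0.625 -0.609
  outer loop
   vertex 1.3 2.4 1.4
   vertex 2.8 2.5 0.3
   vertex 0.9 1.6 0.9
  endloop
 endfacet
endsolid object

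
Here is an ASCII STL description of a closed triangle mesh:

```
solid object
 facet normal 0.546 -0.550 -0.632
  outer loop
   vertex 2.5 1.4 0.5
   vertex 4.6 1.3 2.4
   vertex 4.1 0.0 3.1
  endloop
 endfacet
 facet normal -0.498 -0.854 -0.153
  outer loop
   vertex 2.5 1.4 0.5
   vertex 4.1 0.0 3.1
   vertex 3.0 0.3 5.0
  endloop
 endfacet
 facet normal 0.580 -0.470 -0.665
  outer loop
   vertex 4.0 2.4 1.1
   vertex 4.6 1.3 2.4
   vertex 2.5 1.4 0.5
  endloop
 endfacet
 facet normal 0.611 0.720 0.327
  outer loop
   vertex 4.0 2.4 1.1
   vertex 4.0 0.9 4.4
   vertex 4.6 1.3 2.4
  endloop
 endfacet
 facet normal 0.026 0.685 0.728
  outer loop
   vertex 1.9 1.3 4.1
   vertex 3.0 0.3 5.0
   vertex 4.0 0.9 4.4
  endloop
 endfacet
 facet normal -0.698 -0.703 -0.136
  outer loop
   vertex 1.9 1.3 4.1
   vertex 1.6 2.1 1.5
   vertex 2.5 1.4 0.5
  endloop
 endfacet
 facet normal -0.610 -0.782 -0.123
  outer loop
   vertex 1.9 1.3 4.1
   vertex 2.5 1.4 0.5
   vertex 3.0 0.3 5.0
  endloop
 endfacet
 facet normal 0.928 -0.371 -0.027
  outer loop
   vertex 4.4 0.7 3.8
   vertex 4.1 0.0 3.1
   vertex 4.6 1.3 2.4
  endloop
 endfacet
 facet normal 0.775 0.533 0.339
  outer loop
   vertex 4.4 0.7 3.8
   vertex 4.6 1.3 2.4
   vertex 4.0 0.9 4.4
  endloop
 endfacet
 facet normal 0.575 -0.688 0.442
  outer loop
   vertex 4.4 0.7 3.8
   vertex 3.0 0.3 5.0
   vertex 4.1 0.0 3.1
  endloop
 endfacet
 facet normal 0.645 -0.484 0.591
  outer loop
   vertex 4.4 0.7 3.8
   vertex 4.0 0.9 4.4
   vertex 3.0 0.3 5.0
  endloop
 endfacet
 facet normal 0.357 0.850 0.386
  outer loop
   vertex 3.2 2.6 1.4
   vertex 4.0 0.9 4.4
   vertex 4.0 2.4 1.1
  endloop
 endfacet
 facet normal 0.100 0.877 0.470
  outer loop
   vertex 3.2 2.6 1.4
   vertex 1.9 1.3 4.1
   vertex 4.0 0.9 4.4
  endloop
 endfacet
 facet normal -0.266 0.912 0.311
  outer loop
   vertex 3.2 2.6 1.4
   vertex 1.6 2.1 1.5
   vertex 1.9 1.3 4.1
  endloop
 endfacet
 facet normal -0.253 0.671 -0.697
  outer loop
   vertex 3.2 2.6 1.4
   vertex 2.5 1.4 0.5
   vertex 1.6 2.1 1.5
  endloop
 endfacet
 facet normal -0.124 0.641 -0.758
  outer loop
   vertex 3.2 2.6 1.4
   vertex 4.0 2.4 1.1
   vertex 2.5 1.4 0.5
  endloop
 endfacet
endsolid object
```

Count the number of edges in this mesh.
24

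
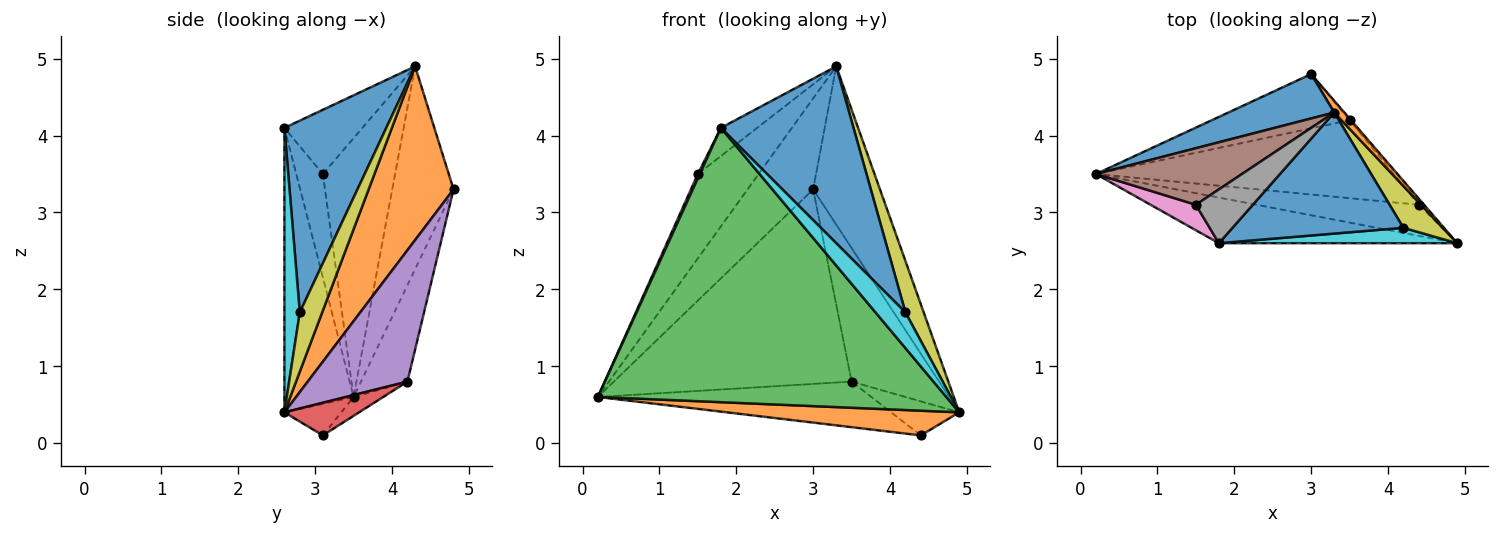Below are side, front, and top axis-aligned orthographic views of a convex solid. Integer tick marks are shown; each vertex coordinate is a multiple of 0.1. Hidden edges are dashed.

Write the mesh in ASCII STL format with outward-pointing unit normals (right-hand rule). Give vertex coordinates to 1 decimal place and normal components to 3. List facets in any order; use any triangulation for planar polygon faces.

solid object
 facet normal -0.643 0.688 0.336
  outer loop
   vertex 3.3 4.3 4.9
   vertex 3.0 4.8 3.3
   vertex 0.2 3.5 0.6
  endloop
 endfacet
 facet normal 0.785 0.618 0.046
  outer loop
   vertex 3.3 4.3 4.9
   vertex 4.9 2.6 0.4
   vertex 3.0 4.8 3.3
  endloop
 endfacet
 facet normal -0.192 -0.968 -0.161
  outer loop
   vertex 1.8 2.6 4.1
   vertex 0.2 3.5 0.6
   vertex 4.9 2.6 0.4
  endloop
 endfacet
 facet normal -0.185 0.947 -0.264
  outer loop
   vertex 3.5 4.2 0.8
   vertex 0.2 3.5 0.6
   vertex 3.0 4.8 3.3
  endloop
 endfacet
 facet normal 0.752 0.660 -0.008
  outer loop
   vertex 3.5 4.2 0.8
   vertex 3.0 4.8 3.3
   vertex 4.9 2.6 0.4
  endloop
 endfacet
 facet normal -0.702 0.591 0.396
  outer loop
   vertex 1.5 3.1 3.5
   vertex 3.3 4.3 4.9
   vertex 0.2 3.5 0.6
  endloop
 endfacet
 facet normal -0.914 -0.068 0.400
  outer loop
   vertex 1.5 3.1 3.5
   vertex 0.2 3.5 0.6
   vertex 1.8 2.6 4.1
  endloop
 endfacet
 facet normal -0.707 0.328 0.627
  outer loop
   vertex 1.5 3.1 3.5
   vertex 1.8 2.6 4.1
   vertex 3.3 4.3 4.9
  endloop
 endfacet
 facet normal 0.689 -0.563 0.457
  outer loop
   vertex 4.2 2.8 1.7
   vertex 4.9 2.6 0.4
   vertex 3.3 4.3 4.9
  endloop
 endfacet
 facet normal 0.427 -0.831 0.358
  outer loop
   vertex 4.2 2.8 1.7
   vertex 1.8 2.6 4.1
   vertex 4.9 2.6 0.4
  endloop
 endfacet
 facet normal 0.535 -0.697 0.477
  outer loop
   vertex 4.2 2.8 1.7
   vertex 3.3 4.3 4.9
   vertex 1.8 2.6 4.1
  endloop
 endfacet
 facet normal -0.151 -0.615 -0.774
  outer loop
   vertex 4.4 3.1 0.1
   vertex 4.9 2.6 0.4
   vertex 0.2 3.5 0.6
  endloop
 endfacet
 facet normal -0.055 0.504 -0.862
  outer loop
   vertex 4.4 3.1 0.1
   vertex 0.2 3.5 0.6
   vertex 3.5 4.2 0.8
  endloop
 endfacet
 facet normal 0.735 0.670 -0.108
  outer loop
   vertex 4.4 3.1 0.1
   vertex 3.5 4.2 0.8
   vertex 4.9 2.6 0.4
  endloop
 endfacet
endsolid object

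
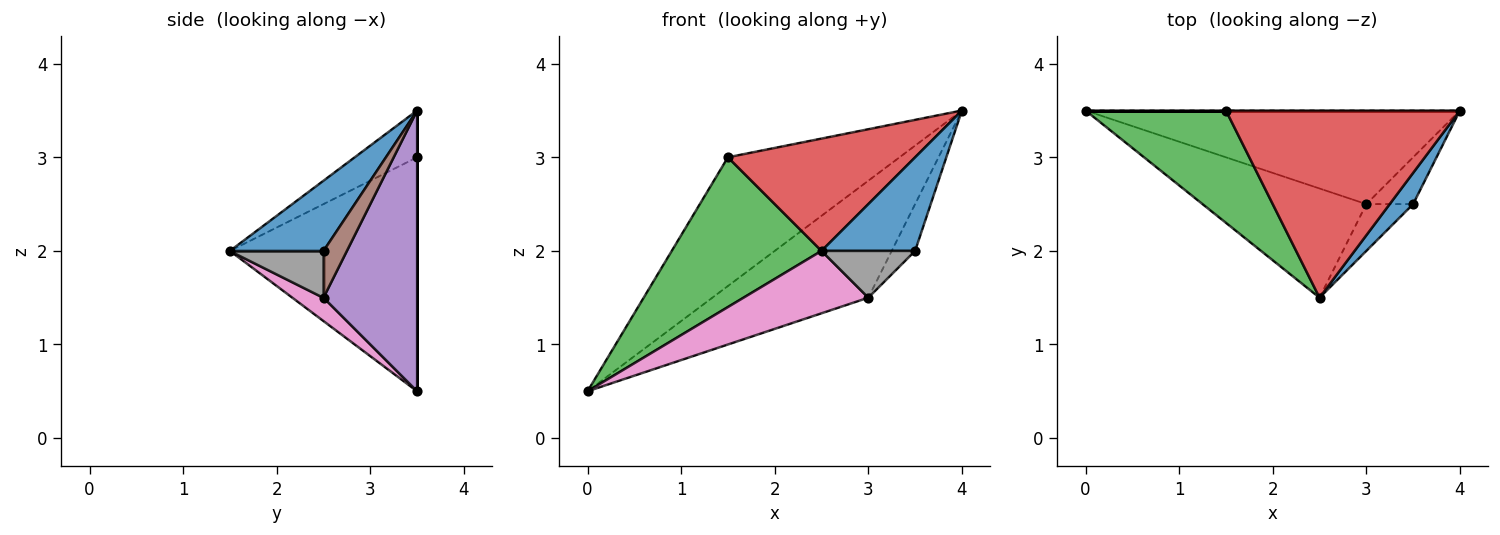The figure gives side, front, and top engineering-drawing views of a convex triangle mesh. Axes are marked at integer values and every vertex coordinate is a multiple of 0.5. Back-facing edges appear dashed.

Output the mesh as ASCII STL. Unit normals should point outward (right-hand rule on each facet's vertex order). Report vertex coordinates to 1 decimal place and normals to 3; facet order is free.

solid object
 facet normal 0.688 -0.688 0.229
  outer loop
   vertex 3.5 2.5 2.0
   vertex 4.0 3.5 3.5
   vertex 2.5 1.5 2.0
  endloop
 endfacet
 facet normal 0.000 1.000 0.000
  outer loop
   vertex 1.5 3.5 3.0
   vertex 4.0 3.5 3.5
   vertex 0.0 3.5 0.5
  endloop
 endfacet
 facet normal -0.707 -0.566 0.424
  outer loop
   vertex 1.5 3.5 3.0
   vertex 0.0 3.5 0.5
   vertex 2.5 1.5 2.0
  endloop
 endfacet
 facet normal -0.169 -0.507 0.845
  outer loop
   vertex 1.5 3.5 3.0
   vertex 2.5 1.5 2.0
   vertex 4.0 3.5 3.5
  endloop
 endfacet
 facet normal 0.424 0.707 -0.566
  outer loop
   vertex 3.0 2.5 1.5
   vertex 0.0 3.5 0.5
   vertex 4.0 3.5 3.5
  endloop
 endfacet
 facet normal 0.577 0.577 -0.577
  outer loop
   vertex 3.0 2.5 1.5
   vertex 4.0 3.5 3.5
   vertex 3.5 2.5 2.0
  endloop
 endfacet
 facet normal 0.123 -0.492 -0.862
  outer loop
   vertex 3.0 2.5 1.5
   vertex 2.5 1.5 2.0
   vertex 0.0 3.5 0.5
  endloop
 endfacet
 facet normal 0.577 -0.577 -0.577
  outer loop
   vertex 3.0 2.5 1.5
   vertex 3.5 2.5 2.0
   vertex 2.5 1.5 2.0
  endloop
 endfacet
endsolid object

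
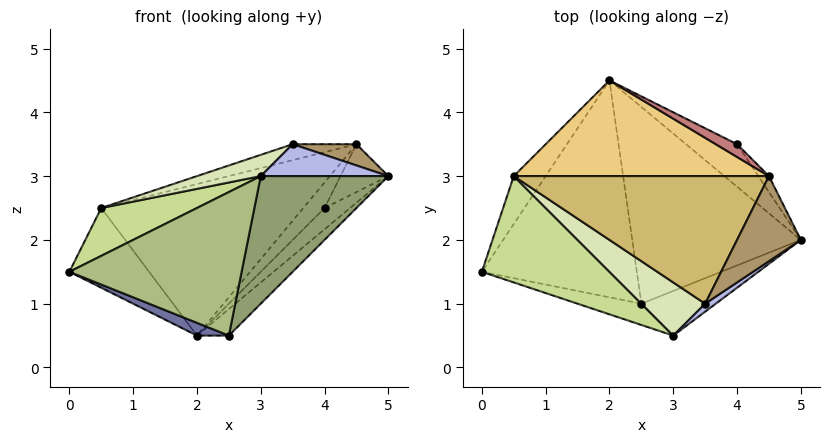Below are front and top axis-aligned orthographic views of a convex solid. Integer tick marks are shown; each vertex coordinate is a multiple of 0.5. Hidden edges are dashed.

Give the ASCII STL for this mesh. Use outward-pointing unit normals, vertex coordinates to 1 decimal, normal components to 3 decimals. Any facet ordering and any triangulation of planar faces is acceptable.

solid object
 facet normal -0.380 -0.054 -0.923
  outer loop
   vertex 2.5 1.0 0.5
   vertex 0.0 1.5 1.5
   vertex 2.0 4.5 0.5
  endloop
 endfacet
 facet normal 0.684 0.098 -0.723
  outer loop
   vertex 2.5 1.0 0.5
   vertex 2.0 4.5 0.5
   vertex 5.0 2.0 3.0
  endloop
 endfacet
 facet normal -0.839 0.466 -0.280
  outer loop
   vertex 0.5 3.0 2.5
   vertex 2.0 4.5 0.5
   vertex 0.0 1.5 1.5
  endloop
 endfacet
 facet normal 0.588 -0.784 0.196
  outer loop
   vertex 3.0 0.5 3.0
   vertex 5.0 2.0 3.0
   vertex 3.5 1.0 3.5
  endloop
 endfacet
 facet normal 0.578 -0.770 -0.270
  outer loop
   vertex 3.0 0.5 3.0
   vertex 2.5 1.0 0.5
   vertex 5.0 2.0 3.0
  endloop
 endfacet
 facet normal -0.248 -0.958 -0.142
  outer loop
   vertex 3.0 0.5 3.0
   vertex 0.0 1.5 1.5
   vertex 2.5 1.0 0.5
  endloop
 endfacet
 facet normal -0.510 -0.353 0.784
  outer loop
   vertex 3.0 0.5 3.0
   vertex 0.5 3.0 2.5
   vertex 0.0 1.5 1.5
  endloop
 endfacet
 facet normal -0.487 -0.324 0.811
  outer loop
   vertex 3.0 0.5 3.0
   vertex 3.5 1.0 3.5
   vertex 0.5 3.0 2.5
  endloop
 endfacet
 facet normal 0.436 -0.218 0.873
  outer loop
   vertex 4.5 3.0 3.5
   vertex 3.5 1.0 3.5
   vertex 5.0 2.0 3.0
  endloop
 endfacet
 facet normal -0.241 0.120 0.963
  outer loop
   vertex 4.5 3.0 3.5
   vertex 0.5 3.0 2.5
   vertex 3.5 1.0 3.5
  endloop
 endfacet
 facet normal -0.132 0.838 0.529
  outer loop
   vertex 4.5 3.0 3.5
   vertex 2.0 4.5 0.5
   vertex 0.5 3.0 2.5
  endloop
 endfacet
 facet normal 0.745 0.298 -0.596
  outer loop
   vertex 4.0 3.5 2.5
   vertex 5.0 2.0 3.0
   vertex 2.0 4.5 0.5
  endloop
 endfacet
 facet normal 0.845 0.507 -0.169
  outer loop
   vertex 4.0 3.5 2.5
   vertex 4.5 3.0 3.5
   vertex 5.0 2.0 3.0
  endloop
 endfacet
 facet normal 0.000 0.894 0.447
  outer loop
   vertex 4.0 3.5 2.5
   vertex 2.0 4.5 0.5
   vertex 4.5 3.0 3.5
  endloop
 endfacet
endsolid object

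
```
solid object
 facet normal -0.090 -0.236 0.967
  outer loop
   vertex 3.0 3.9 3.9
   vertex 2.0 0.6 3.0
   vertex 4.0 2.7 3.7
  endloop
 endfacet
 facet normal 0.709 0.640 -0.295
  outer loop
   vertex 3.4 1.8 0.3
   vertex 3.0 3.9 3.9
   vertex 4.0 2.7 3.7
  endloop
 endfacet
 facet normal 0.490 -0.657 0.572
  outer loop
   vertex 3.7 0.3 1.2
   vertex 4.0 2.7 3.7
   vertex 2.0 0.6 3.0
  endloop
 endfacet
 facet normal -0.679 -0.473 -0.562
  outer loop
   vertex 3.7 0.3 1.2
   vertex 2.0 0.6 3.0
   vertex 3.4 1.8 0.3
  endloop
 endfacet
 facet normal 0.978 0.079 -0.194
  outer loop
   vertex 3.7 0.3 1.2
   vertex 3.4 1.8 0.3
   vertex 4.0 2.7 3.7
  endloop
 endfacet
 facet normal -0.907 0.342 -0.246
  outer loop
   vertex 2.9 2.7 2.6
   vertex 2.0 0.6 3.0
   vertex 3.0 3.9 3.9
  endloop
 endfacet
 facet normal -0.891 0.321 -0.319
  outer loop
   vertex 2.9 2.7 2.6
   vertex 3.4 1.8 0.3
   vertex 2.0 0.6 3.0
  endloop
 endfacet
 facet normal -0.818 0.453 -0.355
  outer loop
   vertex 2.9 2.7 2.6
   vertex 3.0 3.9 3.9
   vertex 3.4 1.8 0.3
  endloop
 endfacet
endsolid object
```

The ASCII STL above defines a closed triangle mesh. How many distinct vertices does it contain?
6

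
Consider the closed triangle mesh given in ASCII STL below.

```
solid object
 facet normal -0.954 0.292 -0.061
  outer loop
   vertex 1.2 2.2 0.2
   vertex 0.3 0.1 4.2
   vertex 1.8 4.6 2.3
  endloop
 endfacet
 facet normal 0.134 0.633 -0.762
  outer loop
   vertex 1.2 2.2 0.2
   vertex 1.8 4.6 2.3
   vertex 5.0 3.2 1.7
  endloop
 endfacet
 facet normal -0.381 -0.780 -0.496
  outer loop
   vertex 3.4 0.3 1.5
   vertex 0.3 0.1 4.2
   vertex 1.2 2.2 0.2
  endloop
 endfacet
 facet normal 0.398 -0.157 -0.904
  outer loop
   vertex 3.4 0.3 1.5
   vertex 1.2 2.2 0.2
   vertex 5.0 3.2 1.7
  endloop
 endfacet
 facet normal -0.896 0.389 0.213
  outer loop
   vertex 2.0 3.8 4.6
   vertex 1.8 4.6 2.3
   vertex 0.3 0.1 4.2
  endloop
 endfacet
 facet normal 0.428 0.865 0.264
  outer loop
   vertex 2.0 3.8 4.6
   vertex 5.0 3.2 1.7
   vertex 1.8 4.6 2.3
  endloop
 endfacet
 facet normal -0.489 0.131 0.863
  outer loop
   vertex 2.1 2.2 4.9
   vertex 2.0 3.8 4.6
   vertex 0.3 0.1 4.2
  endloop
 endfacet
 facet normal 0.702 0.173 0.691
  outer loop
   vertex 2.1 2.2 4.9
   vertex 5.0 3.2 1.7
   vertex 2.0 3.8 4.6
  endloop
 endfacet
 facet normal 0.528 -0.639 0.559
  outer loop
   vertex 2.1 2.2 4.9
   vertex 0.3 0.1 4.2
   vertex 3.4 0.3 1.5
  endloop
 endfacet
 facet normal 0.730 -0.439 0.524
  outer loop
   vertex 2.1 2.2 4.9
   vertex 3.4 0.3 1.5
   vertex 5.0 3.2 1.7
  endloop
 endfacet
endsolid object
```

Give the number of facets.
10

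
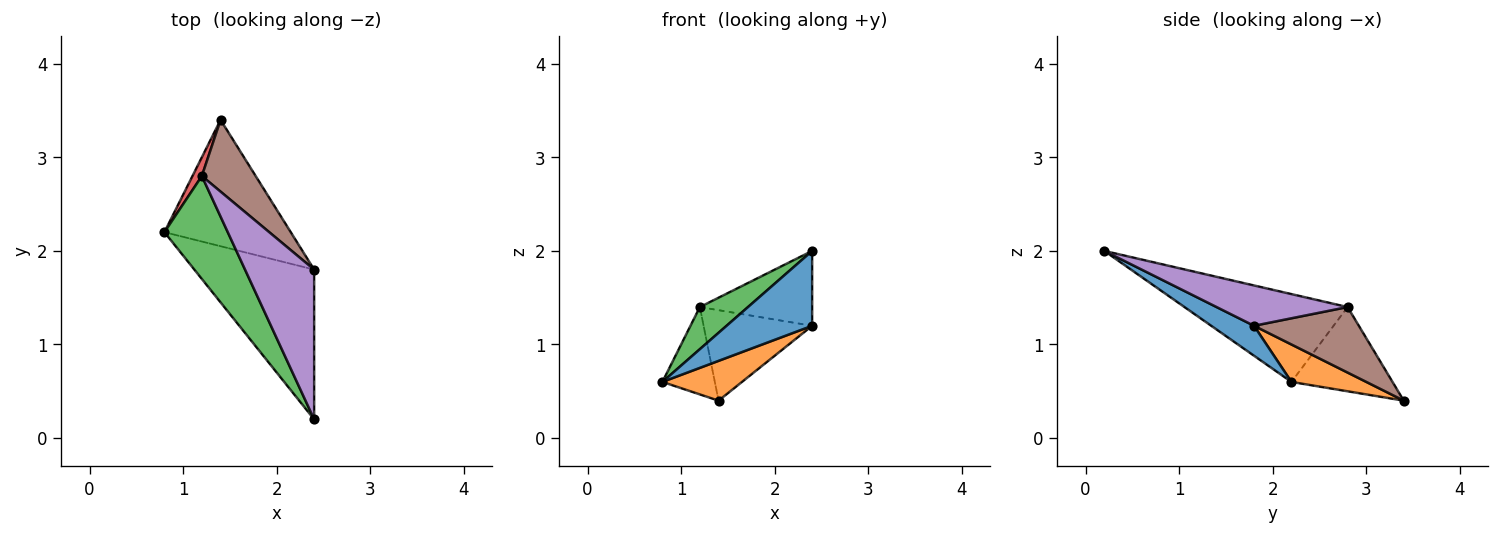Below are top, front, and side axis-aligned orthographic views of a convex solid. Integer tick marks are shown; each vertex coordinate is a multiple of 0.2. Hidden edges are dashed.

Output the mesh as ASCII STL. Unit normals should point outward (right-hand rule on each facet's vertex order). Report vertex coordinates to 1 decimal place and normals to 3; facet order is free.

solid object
 facet normal 0.218 -0.436 -0.873
  outer loop
   vertex 2.4 0.2 2.0
   vertex 0.8 2.2 0.6
   vertex 2.4 1.8 1.2
  endloop
 endfacet
 facet normal 0.272 -0.289 -0.918
  outer loop
   vertex 1.4 3.4 0.4
   vertex 2.4 1.8 1.2
   vertex 0.8 2.2 0.6
  endloop
 endfacet
 facet normal -0.789 -0.233 0.569
  outer loop
   vertex 1.2 2.8 1.4
   vertex 0.8 2.2 0.6
   vertex 2.4 0.2 2.0
  endloop
 endfacet
 facet normal -0.883 0.458 0.098
  outer loop
   vertex 1.2 2.8 1.4
   vertex 1.4 3.4 0.4
   vertex 0.8 2.2 0.6
  endloop
 endfacet
 facet normal 0.463 0.396 0.793
  outer loop
   vertex 1.2 2.8 1.4
   vertex 2.4 0.2 2.0
   vertex 2.4 1.8 1.2
  endloop
 endfacet
 facet normal 0.603 0.625 0.496
  outer loop
   vertex 1.2 2.8 1.4
   vertex 2.4 1.8 1.2
   vertex 1.4 3.4 0.4
  endloop
 endfacet
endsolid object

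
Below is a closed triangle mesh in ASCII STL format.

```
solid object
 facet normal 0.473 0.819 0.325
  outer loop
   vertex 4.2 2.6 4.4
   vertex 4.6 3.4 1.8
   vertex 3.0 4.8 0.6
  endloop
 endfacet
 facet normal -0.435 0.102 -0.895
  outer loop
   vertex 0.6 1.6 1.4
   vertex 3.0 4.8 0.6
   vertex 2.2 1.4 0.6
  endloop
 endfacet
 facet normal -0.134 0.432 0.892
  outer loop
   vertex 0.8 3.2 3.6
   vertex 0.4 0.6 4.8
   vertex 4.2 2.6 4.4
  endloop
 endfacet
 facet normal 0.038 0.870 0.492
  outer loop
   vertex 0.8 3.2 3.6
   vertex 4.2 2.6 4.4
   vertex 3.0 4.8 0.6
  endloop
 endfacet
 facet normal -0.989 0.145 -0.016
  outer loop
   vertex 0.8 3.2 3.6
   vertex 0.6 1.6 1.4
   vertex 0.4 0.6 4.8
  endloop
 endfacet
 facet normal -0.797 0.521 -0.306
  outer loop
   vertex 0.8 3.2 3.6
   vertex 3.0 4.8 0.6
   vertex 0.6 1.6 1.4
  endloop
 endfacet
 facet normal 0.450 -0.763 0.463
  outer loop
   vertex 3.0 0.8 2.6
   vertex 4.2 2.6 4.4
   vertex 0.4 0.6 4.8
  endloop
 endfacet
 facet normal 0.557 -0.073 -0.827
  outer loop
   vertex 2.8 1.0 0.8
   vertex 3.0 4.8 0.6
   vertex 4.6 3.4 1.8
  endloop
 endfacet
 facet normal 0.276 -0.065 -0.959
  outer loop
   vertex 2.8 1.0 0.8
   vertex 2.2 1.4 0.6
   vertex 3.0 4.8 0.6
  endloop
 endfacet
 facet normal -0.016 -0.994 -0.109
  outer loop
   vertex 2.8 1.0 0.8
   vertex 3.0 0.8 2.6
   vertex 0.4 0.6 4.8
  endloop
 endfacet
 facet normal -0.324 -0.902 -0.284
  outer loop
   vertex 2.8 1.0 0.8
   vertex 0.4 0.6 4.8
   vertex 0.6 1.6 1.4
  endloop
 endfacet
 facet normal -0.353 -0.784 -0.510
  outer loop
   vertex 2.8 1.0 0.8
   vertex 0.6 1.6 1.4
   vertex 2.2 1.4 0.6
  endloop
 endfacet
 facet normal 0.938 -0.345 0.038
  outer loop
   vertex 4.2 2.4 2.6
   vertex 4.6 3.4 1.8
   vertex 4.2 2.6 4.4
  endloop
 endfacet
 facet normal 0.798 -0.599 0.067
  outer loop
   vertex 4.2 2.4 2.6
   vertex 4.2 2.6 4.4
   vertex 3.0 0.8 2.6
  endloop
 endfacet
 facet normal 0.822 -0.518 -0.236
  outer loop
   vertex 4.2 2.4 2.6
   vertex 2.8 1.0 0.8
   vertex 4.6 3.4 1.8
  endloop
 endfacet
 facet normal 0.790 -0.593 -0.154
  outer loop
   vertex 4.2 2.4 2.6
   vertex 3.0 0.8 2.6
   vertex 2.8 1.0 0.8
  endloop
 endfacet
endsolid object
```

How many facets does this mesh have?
16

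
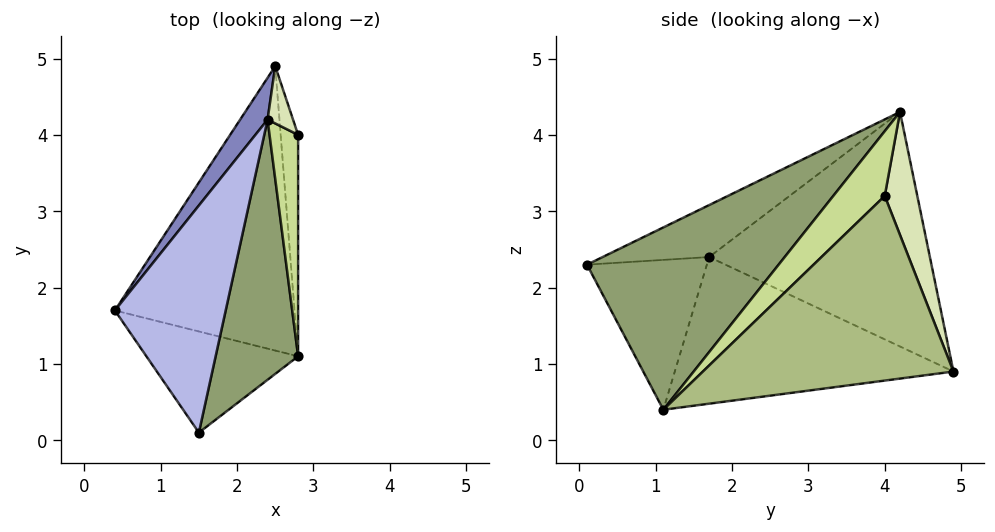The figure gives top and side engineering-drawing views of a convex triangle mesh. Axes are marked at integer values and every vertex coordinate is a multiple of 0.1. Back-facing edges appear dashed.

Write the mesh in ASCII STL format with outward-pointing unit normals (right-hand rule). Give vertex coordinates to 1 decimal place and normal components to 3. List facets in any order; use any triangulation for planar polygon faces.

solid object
 facet normal -0.632 0.052 -0.774
  outer loop
   vertex 2.5 4.9 0.9
   vertex 2.8 1.1 0.4
   vertex 0.4 1.7 2.4
  endloop
 endfacet
 facet normal -0.811 0.577 0.095
  outer loop
   vertex 2.4 4.2 4.3
   vertex 2.5 4.9 0.9
   vertex 0.4 1.7 2.4
  endloop
 endfacet
 facet normal -0.643 -0.402 -0.652
  outer loop
   vertex 1.5 0.1 2.3
   vertex 0.4 1.7 2.4
   vertex 2.8 1.1 0.4
  endloop
 endfacet
 facet normal -0.401 -0.329 0.855
  outer loop
   vertex 1.5 0.1 2.3
   vertex 2.4 4.2 4.3
   vertex 0.4 1.7 2.4
  endloop
 endfacet
 facet normal 0.846 -0.372 0.383
  outer loop
   vertex 1.5 0.1 2.3
   vertex 2.8 1.1 0.4
   vertex 2.4 4.2 4.3
  endloop
 endfacet
 facet normal 0.991 0.091 -0.094
  outer loop
   vertex 2.8 4.0 3.2
   vertex 2.8 1.1 0.4
   vertex 2.5 4.9 0.9
  endloop
 endfacet
 facet normal 0.853 -0.363 0.376
  outer loop
   vertex 2.8 4.0 3.2
   vertex 2.4 4.2 4.3
   vertex 2.8 1.1 0.4
  endloop
 endfacet
 facet normal 0.748 0.645 0.155
  outer loop
   vertex 2.8 4.0 3.2
   vertex 2.5 4.9 0.9
   vertex 2.4 4.2 4.3
  endloop
 endfacet
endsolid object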